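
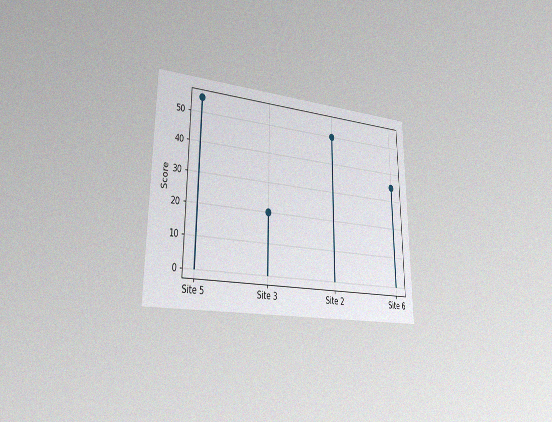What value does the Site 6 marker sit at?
The chart is viewed slightly from the left, with some photo noise. The Site 6 marker sits at 35.

35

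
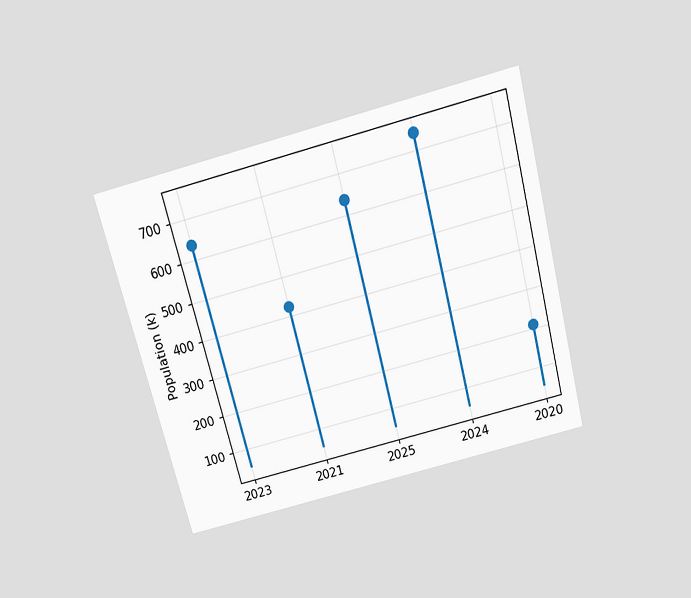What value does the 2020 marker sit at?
212k

The chart is tilted about 15° counter-clockwise and viewed slightly from above. The 2020 marker sits at 212k.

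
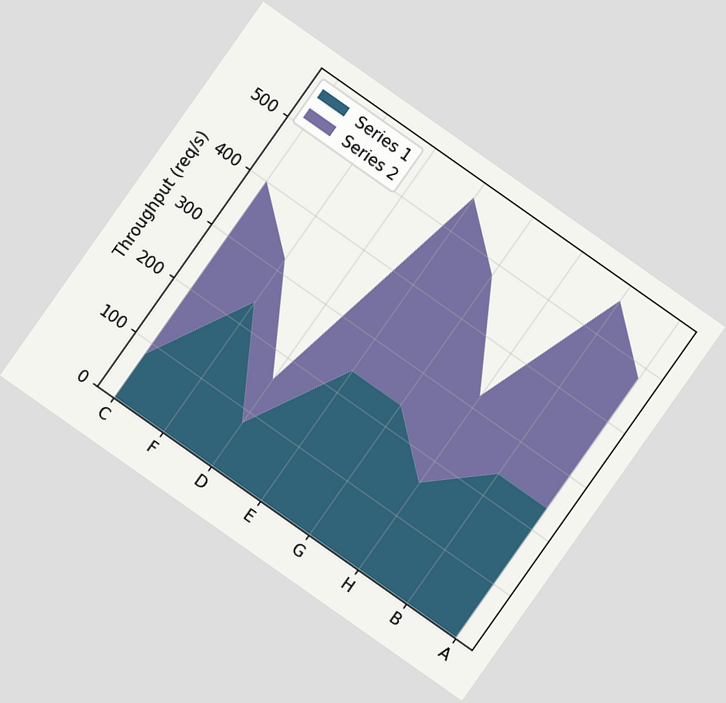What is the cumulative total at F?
The chart is tilted about 35° clockwise. The stacked total at F reaches 320req/s.

320req/s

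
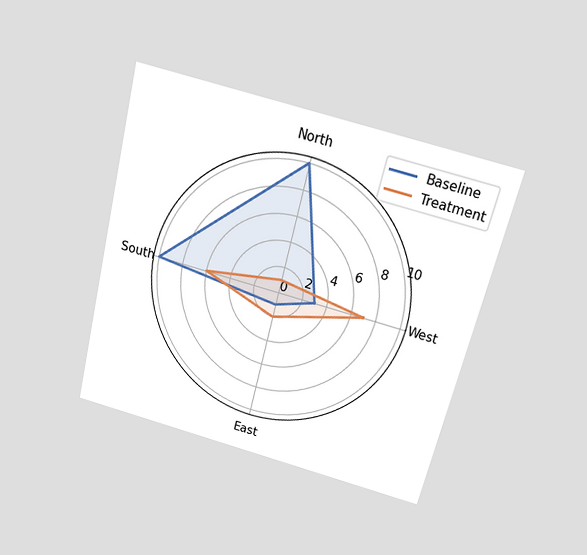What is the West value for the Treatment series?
The chart is tilted about 14° clockwise and viewed slightly from above. On the West axis, Treatment reaches 7.

7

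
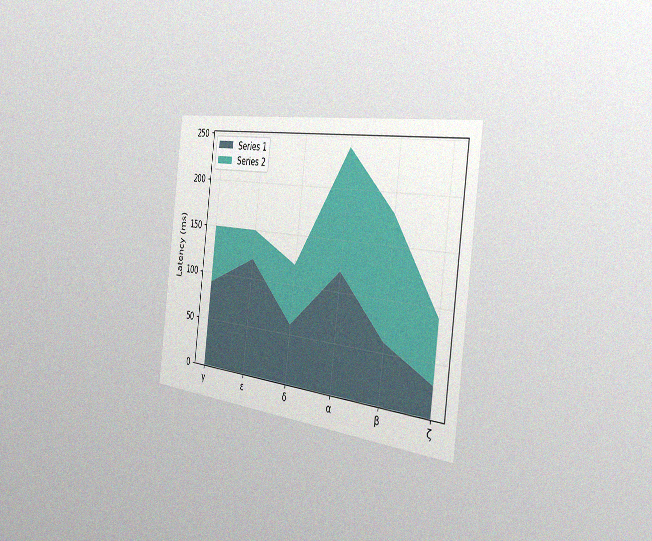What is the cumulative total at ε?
150ms

The chart is tilted about 7° clockwise and viewed slightly from the right, with some photo noise. The stacked total at ε reaches 150ms.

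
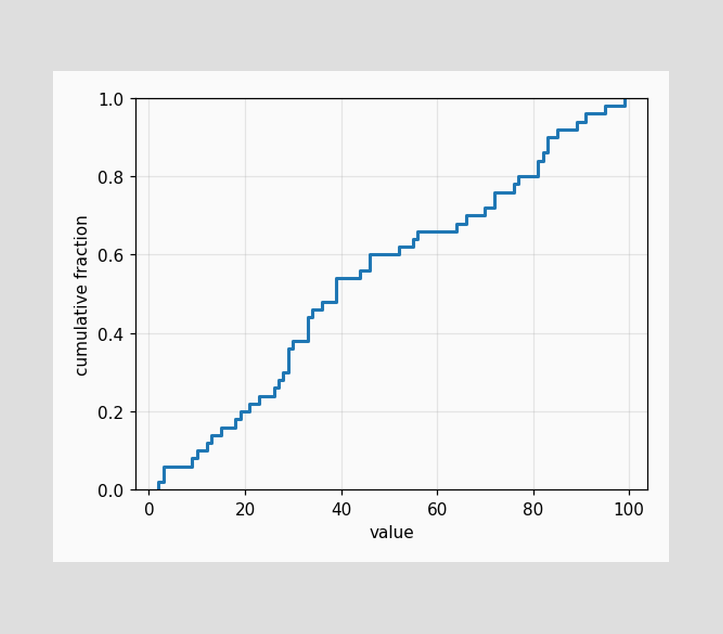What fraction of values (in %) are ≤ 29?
36%

At x=29 the ECDF step is at 36%.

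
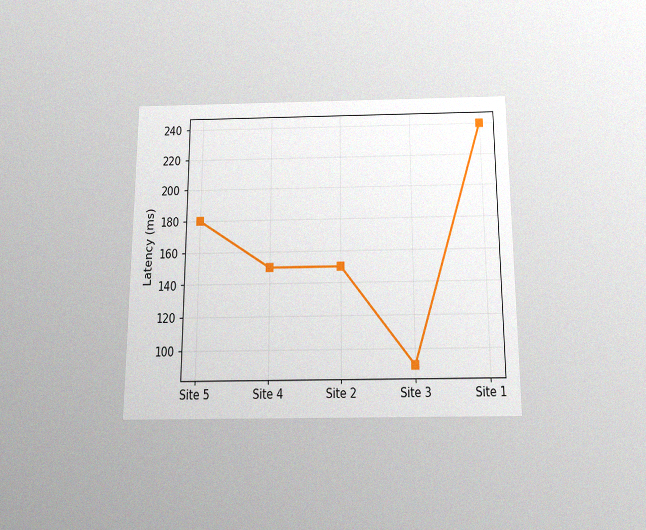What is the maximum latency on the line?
The chart is viewed slightly from below, with some photo noise. The highest point is at Site 1, and reading across to the y-axis gives 240ms.

240ms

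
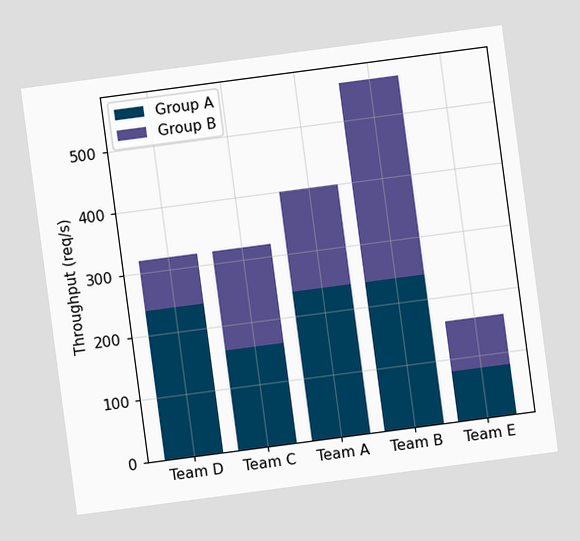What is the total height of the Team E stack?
The chart is tilted about 8° counter-clockwise. The Team E stack's top reaches 160req/s on the y-axis.

160req/s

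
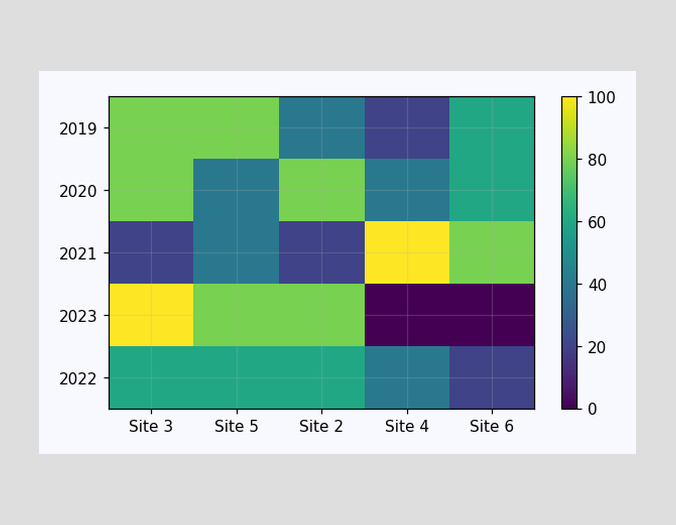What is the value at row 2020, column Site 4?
Matching cell (2020, Site 4) against the colorbar gives 40.

40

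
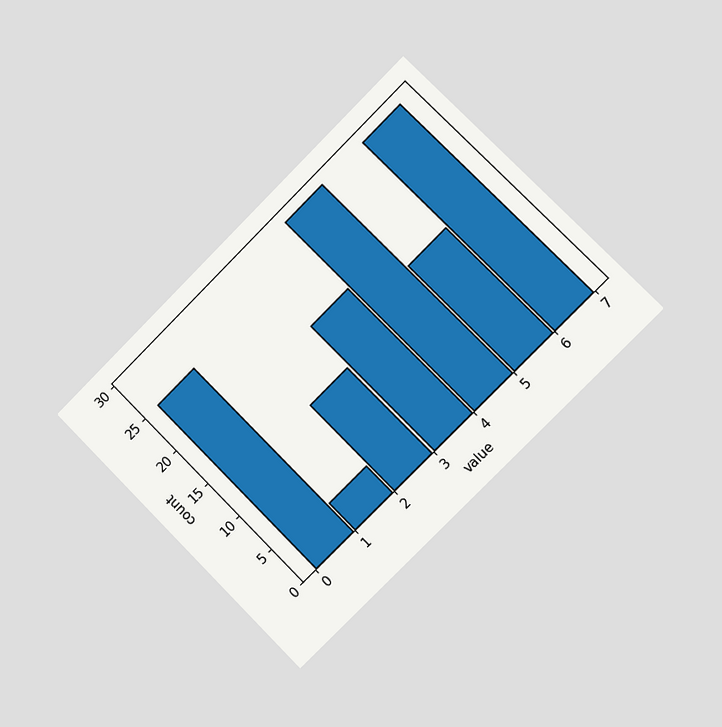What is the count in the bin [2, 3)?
13

The chart is tilted about 45° counter-clockwise and viewed slightly from the right. The [2, 3) bin has height 13.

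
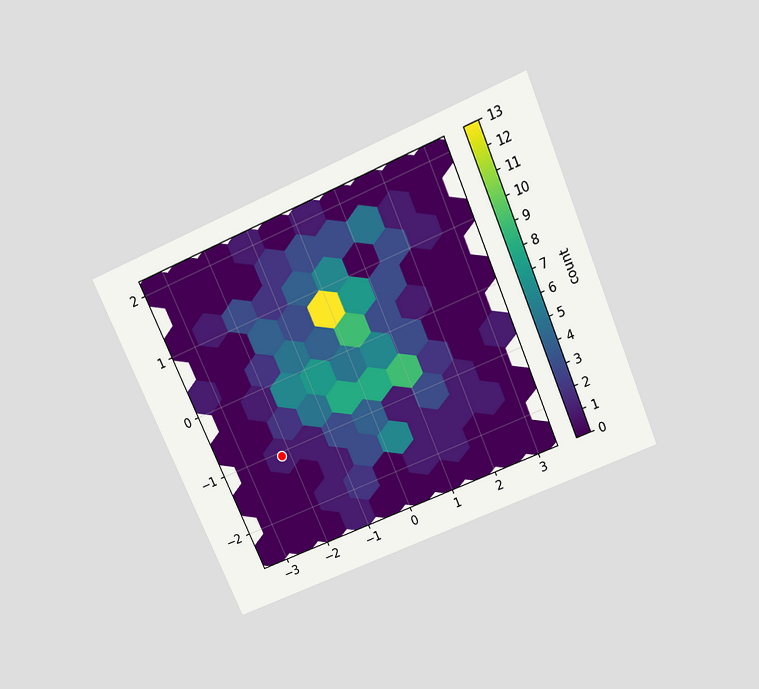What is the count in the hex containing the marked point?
1

The chart is tilted about 23° counter-clockwise and viewed slightly from above. The marked hex reads 1 on the colorbar.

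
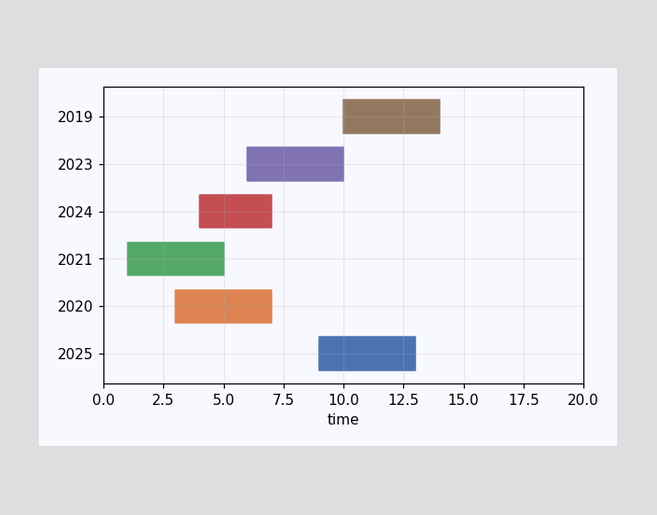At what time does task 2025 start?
9

The 2025 bar begins at t=9.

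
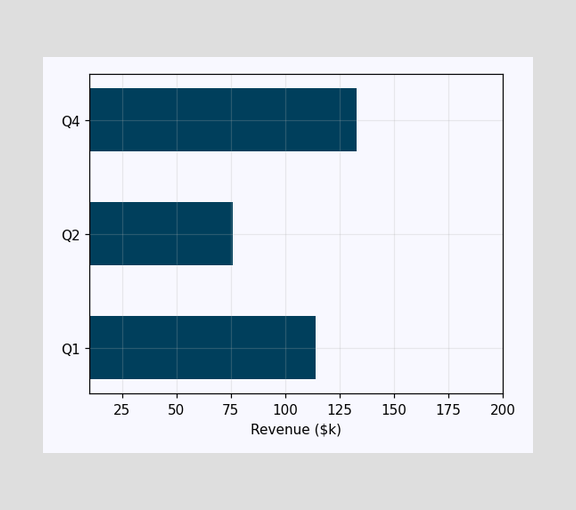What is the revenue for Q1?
$114k

Reading along the chart's x-axis, the Q1 bar reaches $114k.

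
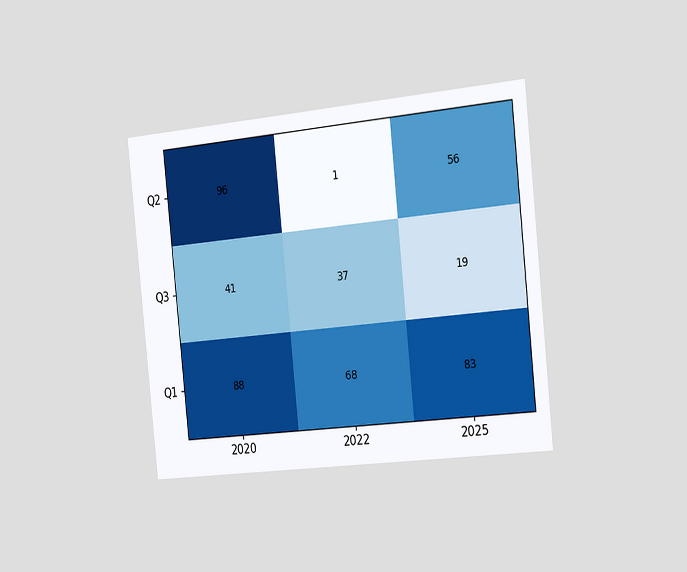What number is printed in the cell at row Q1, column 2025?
The chart is tilted about 6° counter-clockwise and viewed slightly from the right. The (Q1, 2025) cell reads 83.

83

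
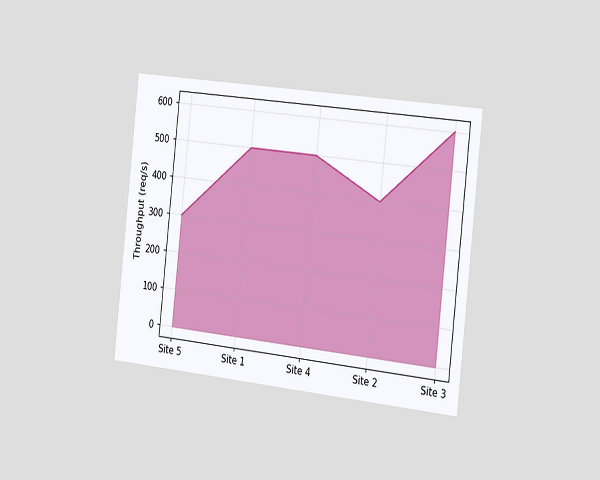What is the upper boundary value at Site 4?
500req/s

The chart is tilted about 6° clockwise and viewed slightly from the right. At Site 4 the upper boundary is at 500req/s.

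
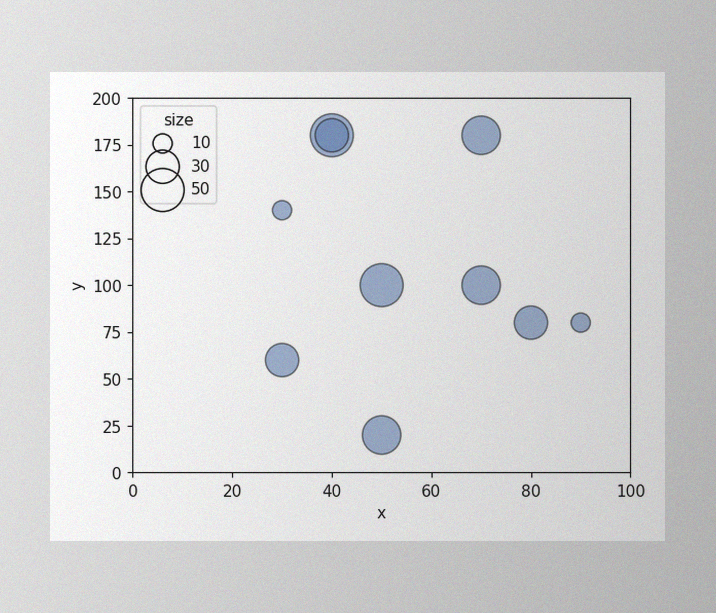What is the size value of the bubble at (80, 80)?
30

The image has some photo noise and uneven lighting. Matching the bubble at (80, 80) against the size legend gives 30.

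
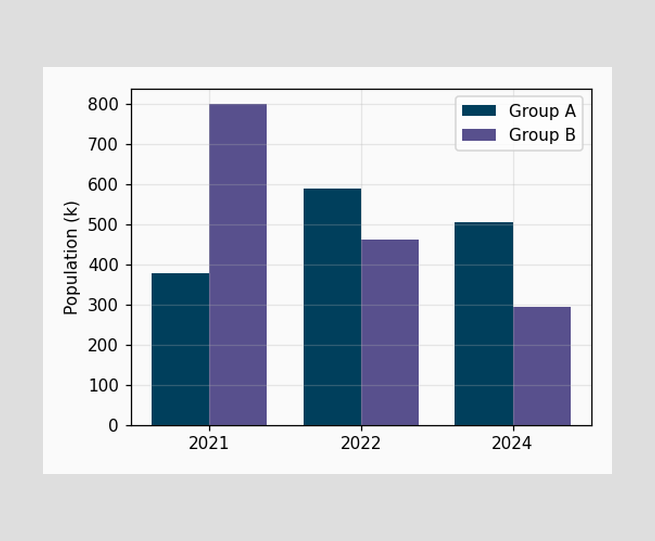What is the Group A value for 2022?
588k

The Group A bar at 2022 reaches 588k on the y-axis.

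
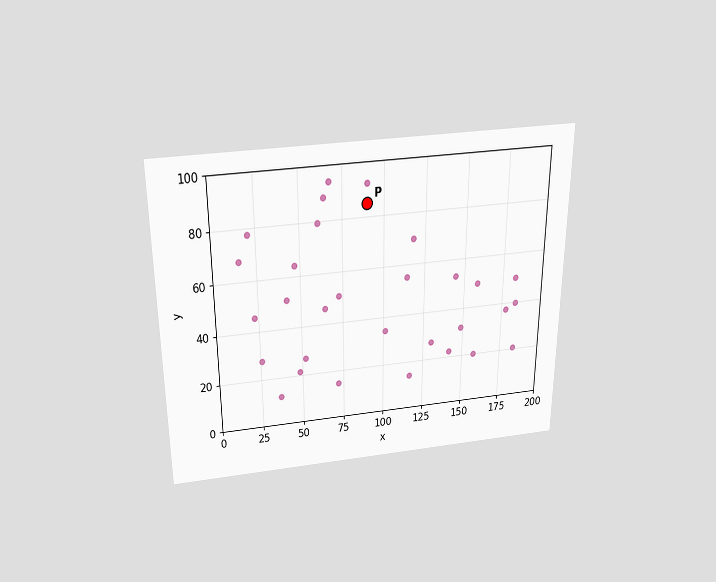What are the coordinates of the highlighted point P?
The chart is viewed slightly from above. Following the gridlines from P to each axis, P sits at (90, 85).

(90, 85)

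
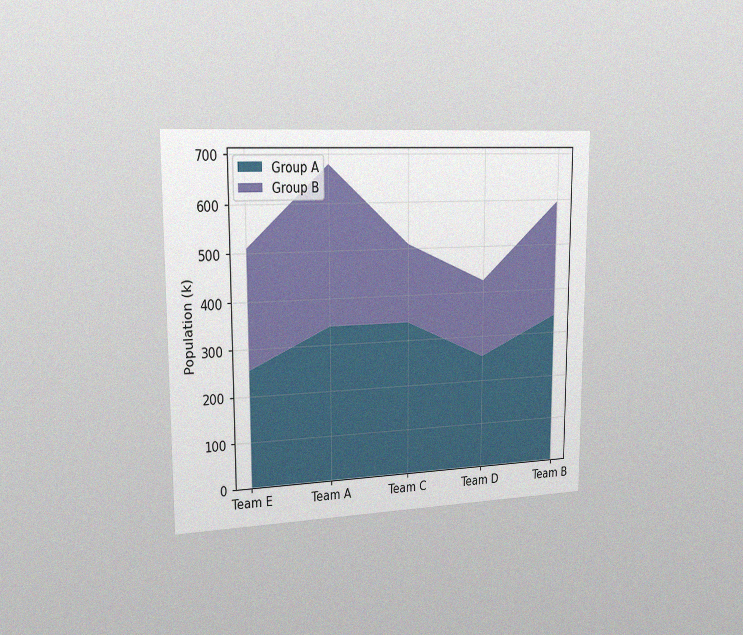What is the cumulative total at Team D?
425k

The chart is viewed slightly from the left, with some photo noise. The stacked total at Team D reaches 425k.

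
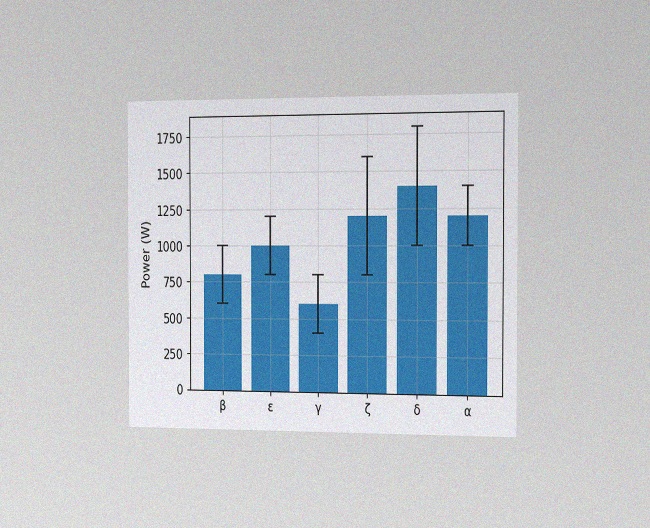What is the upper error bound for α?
1400W

The chart is viewed slightly from the right, with some photo noise. The α bar's upper whisker reaches 1400W.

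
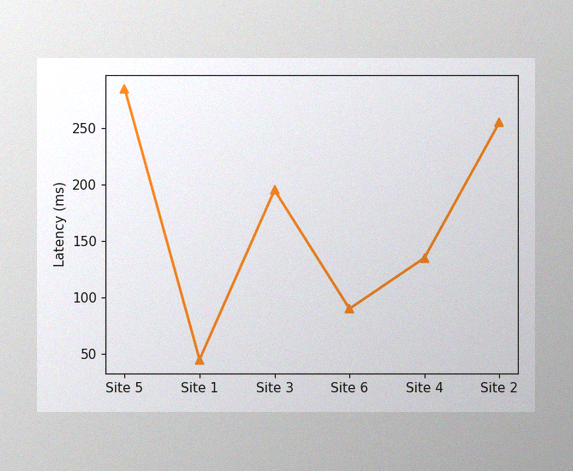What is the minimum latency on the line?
45ms

The image has some photo noise and uneven lighting. The lowest point is at Site 1, and reading across to the y-axis gives 45ms.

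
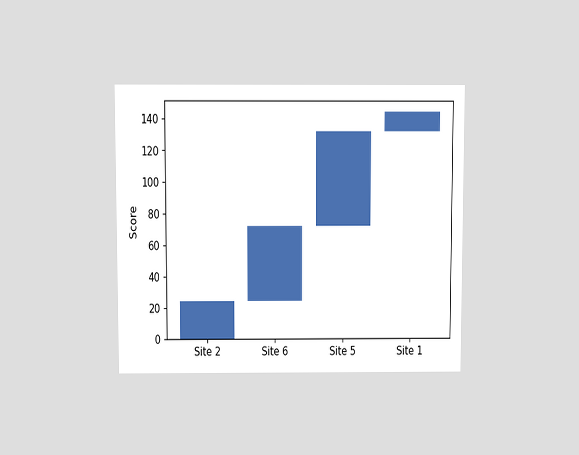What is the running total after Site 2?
24

The chart is viewed slightly from above. After Site 2 the running total reaches 24.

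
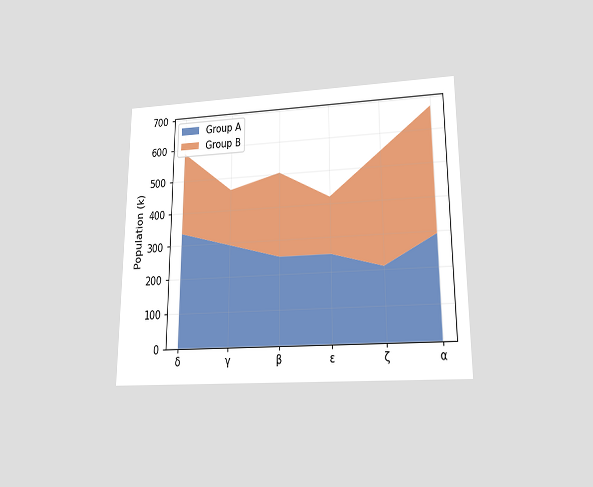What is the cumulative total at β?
The chart is viewed slightly from below. The stacked total at β reaches 504k.

504k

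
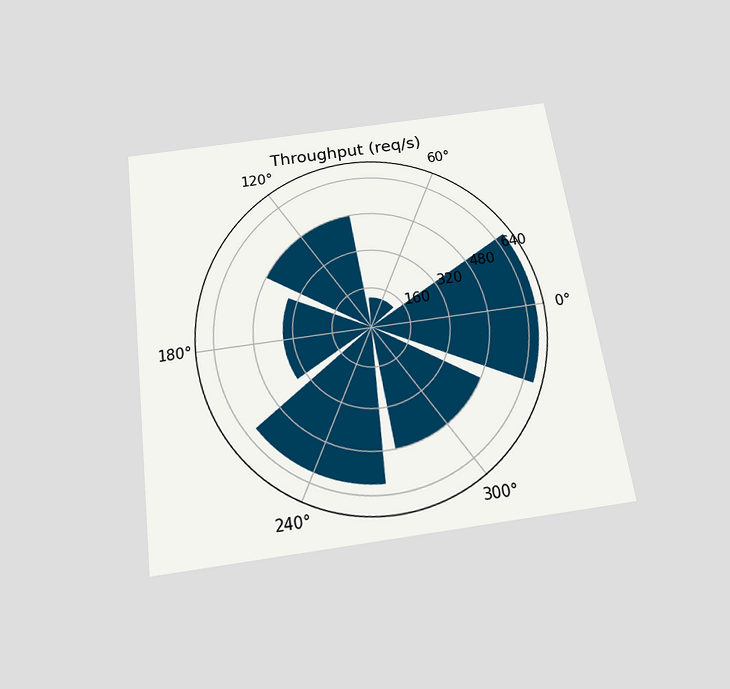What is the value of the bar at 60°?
120req/s

The chart is tilted about 8° counter-clockwise and viewed slightly from below. The bar at 60° reaches 120req/s on the radial axis.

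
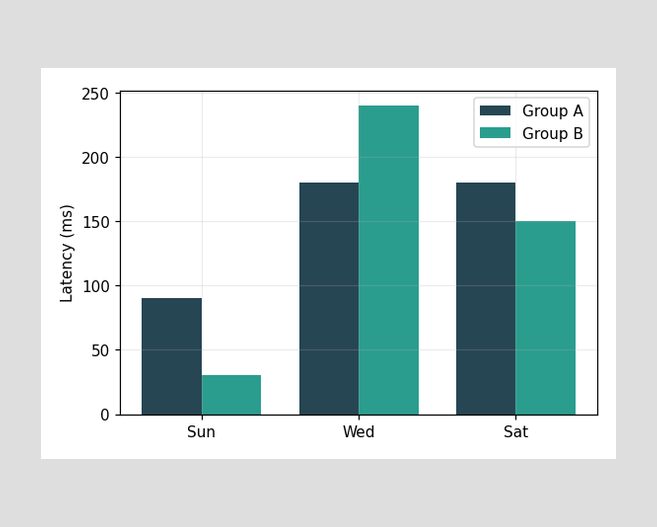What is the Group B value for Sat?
The Group B bar at Sat reaches 150ms on the y-axis.

150ms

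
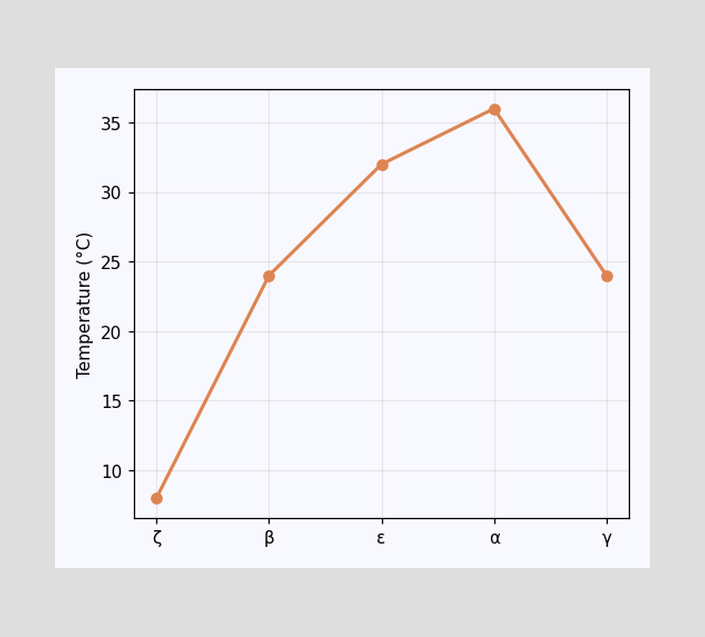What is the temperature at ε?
32°C

At ε, the line is at 32°C.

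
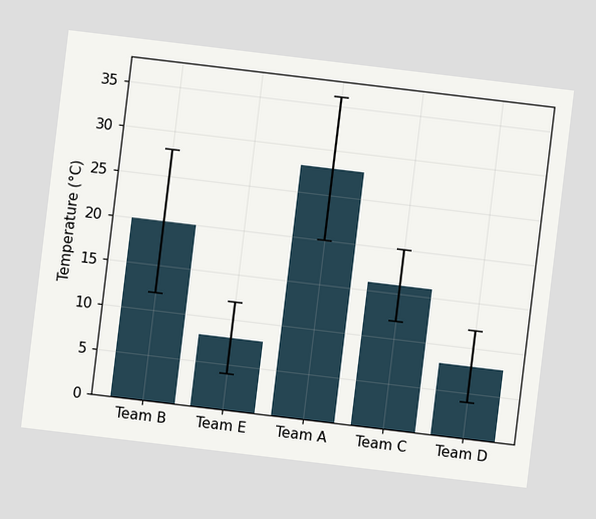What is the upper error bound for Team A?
36°C

The chart is tilted about 7° clockwise. The Team A bar's upper whisker reaches 36°C.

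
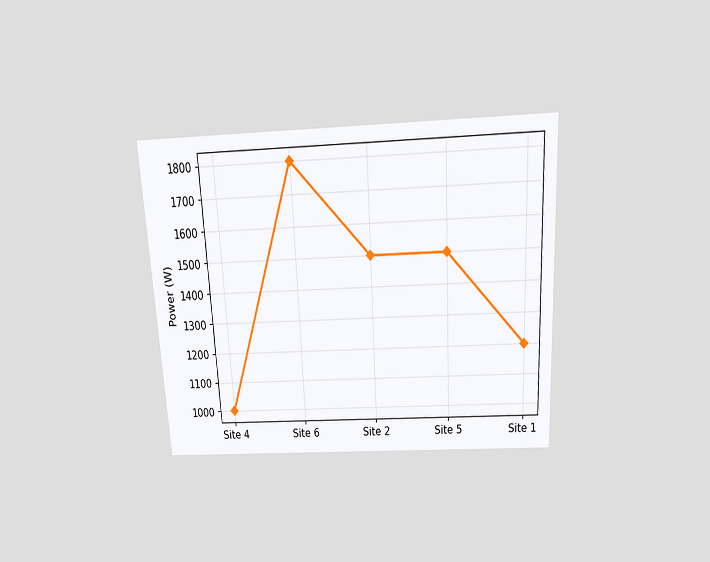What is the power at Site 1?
1200W

The chart is tilted about 3° counter-clockwise and viewed slightly from above. At Site 1, the line is at 1200W.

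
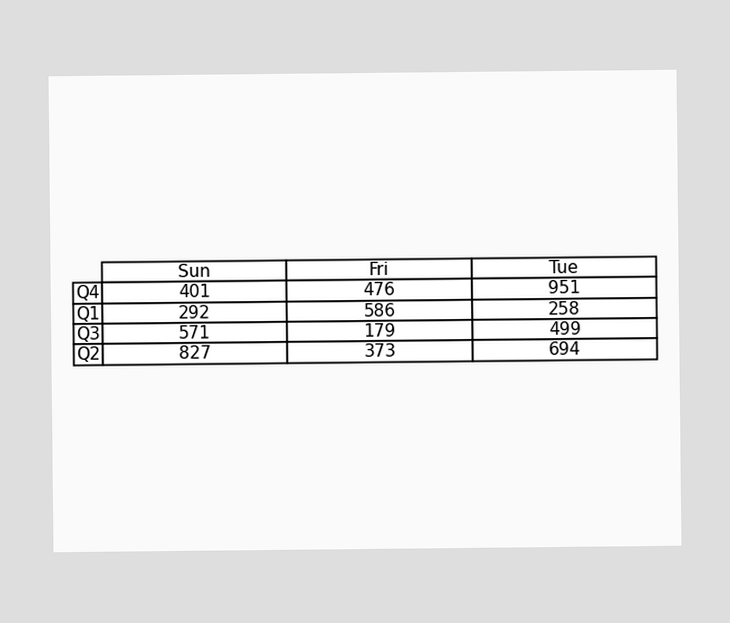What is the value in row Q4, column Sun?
401

The (Q4, Sun) cell reads 401.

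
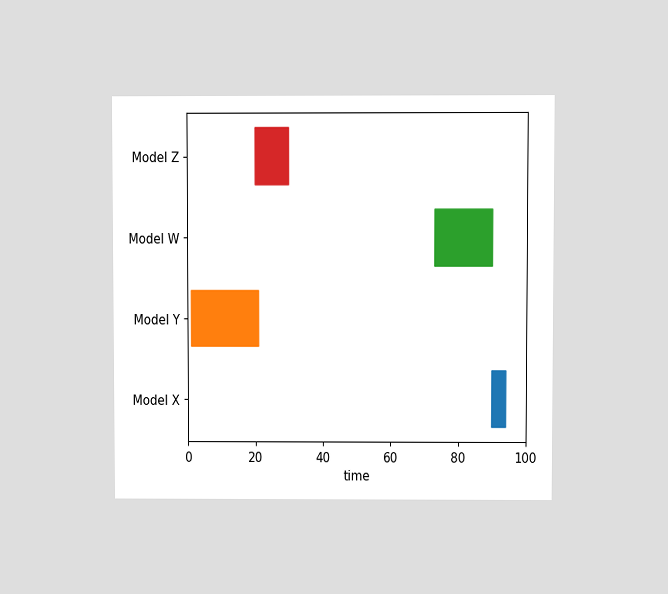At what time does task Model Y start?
The chart is viewed at a slight angle. The Model Y bar begins at t=1.

1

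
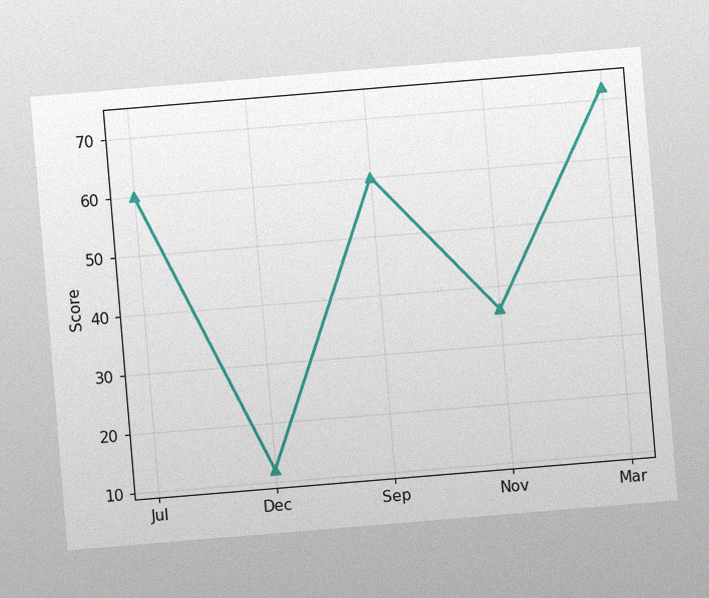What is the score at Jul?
The chart is tilted about 5° counter-clockwise, with some photo noise. At Jul, the line is at 60.

60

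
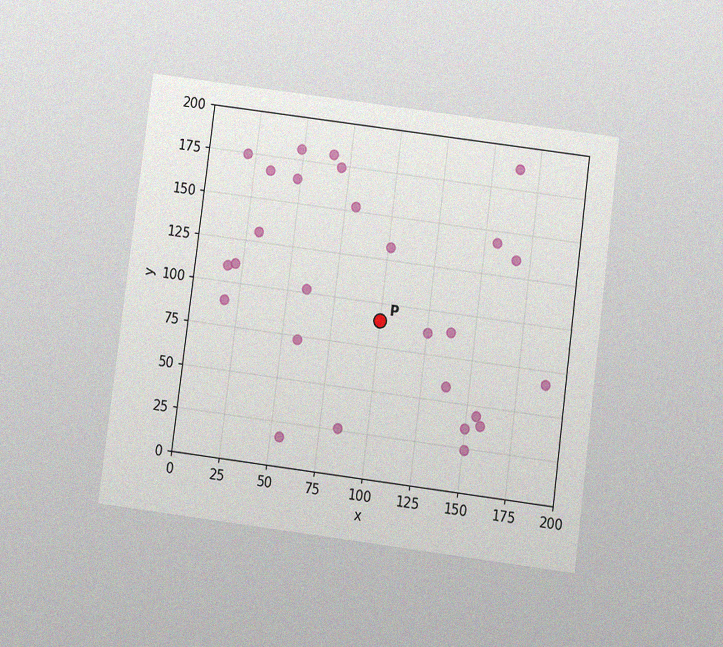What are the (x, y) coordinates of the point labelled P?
The chart is tilted about 7° clockwise and viewed slightly from below, with some photo noise. Following the gridlines from P to each axis, P sits at (100, 90).

(100, 90)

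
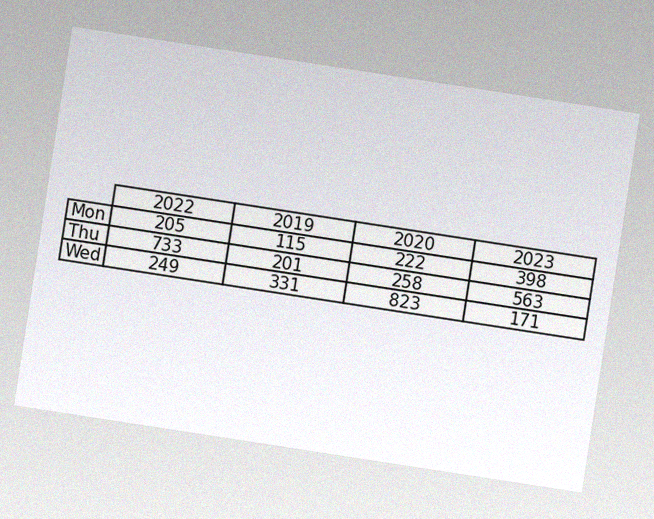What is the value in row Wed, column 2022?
249

The chart is tilted about 9° clockwise, with some photo noise. The (Wed, 2022) cell reads 249.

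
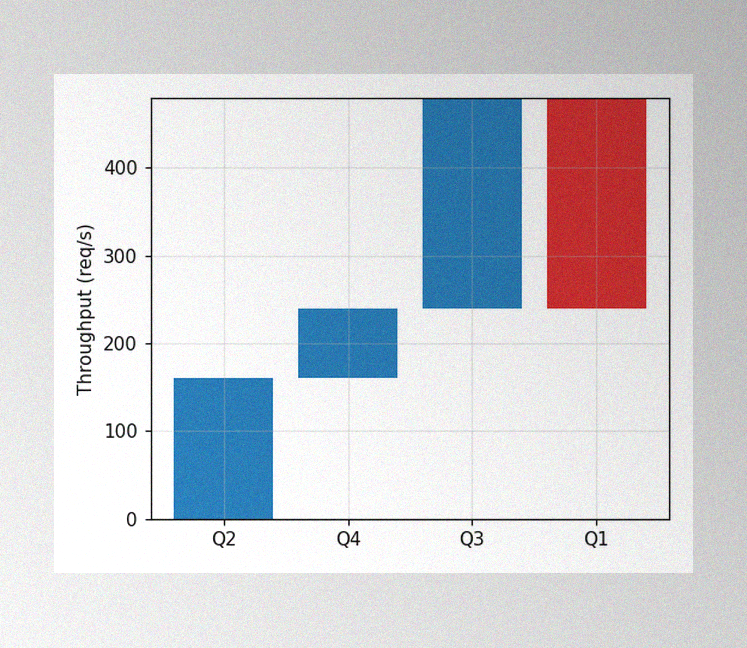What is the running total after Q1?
The image has some photo noise and uneven lighting. After Q1 the running total reaches 240req/s.

240req/s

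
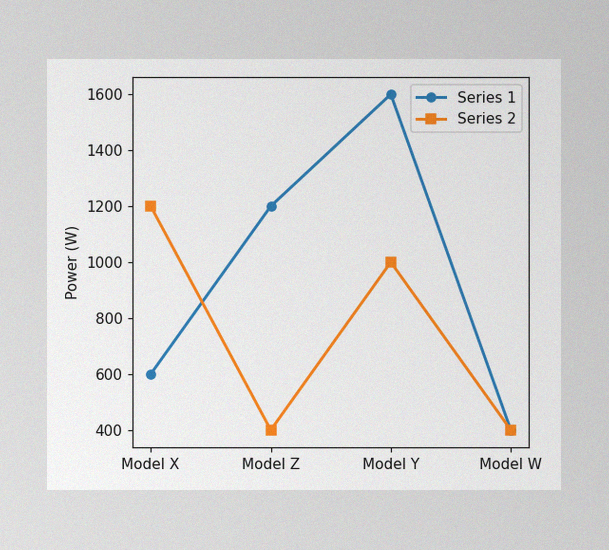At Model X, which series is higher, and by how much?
Series 2, by 600W

The image has some photo noise and uneven lighting. At Model X, Series 2 sits above the other line by 600W.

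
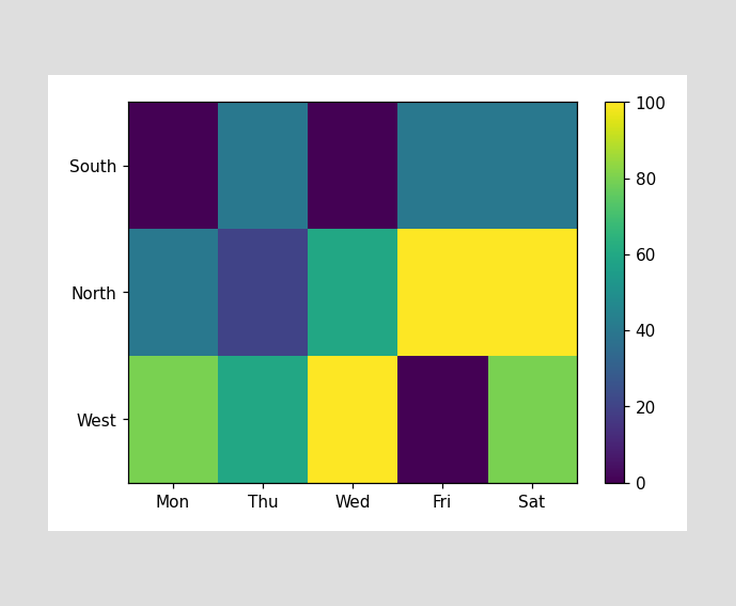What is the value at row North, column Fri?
Matching cell (North, Fri) against the colorbar gives 100.

100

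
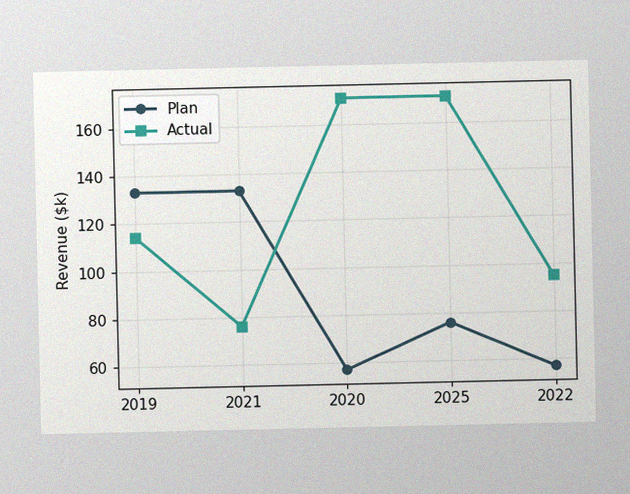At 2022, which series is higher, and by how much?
The image has some photo noise and uneven lighting. At 2022, Actual sits above the other line by $38k.

Actual, by $38k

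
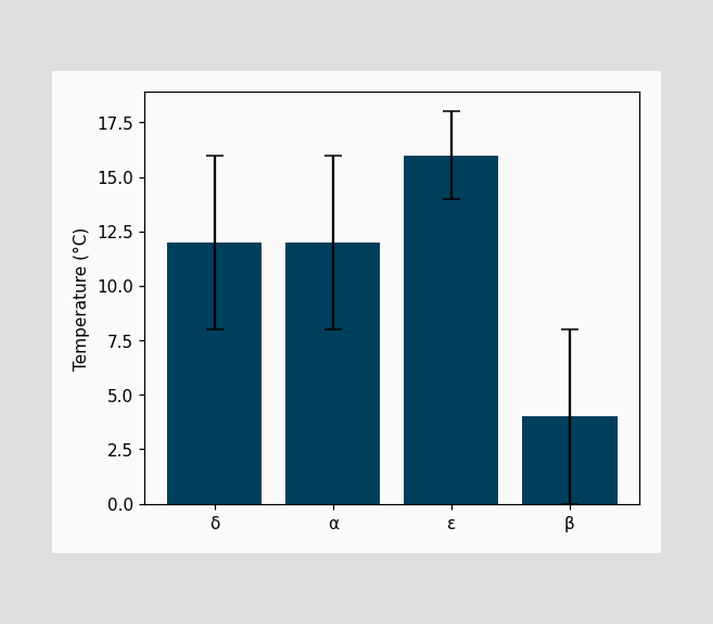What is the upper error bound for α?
16°C

The α bar's upper whisker reaches 16°C.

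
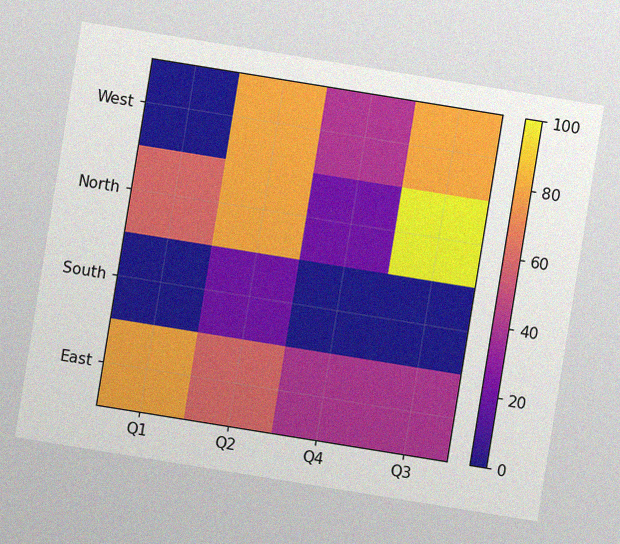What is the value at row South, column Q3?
0

The chart is tilted about 9° clockwise, with some photo noise. Matching cell (South, Q3) against the colorbar gives 0.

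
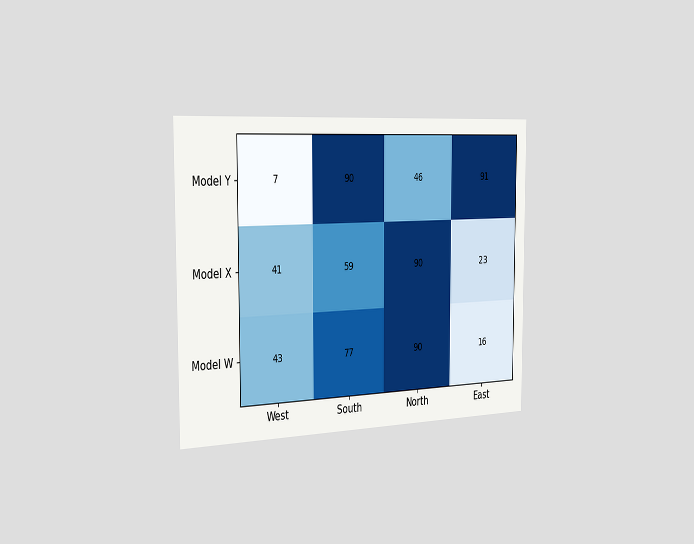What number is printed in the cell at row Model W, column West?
The chart is viewed slightly from the left. The (Model W, West) cell reads 43.

43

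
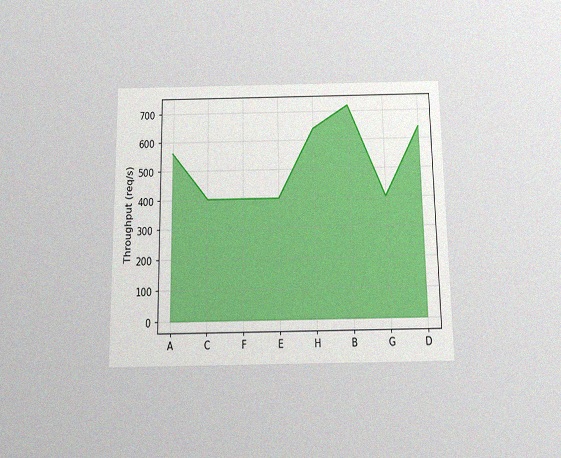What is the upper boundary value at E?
The chart is viewed slightly from below, with some photo noise. At E the upper boundary is at 400req/s.

400req/s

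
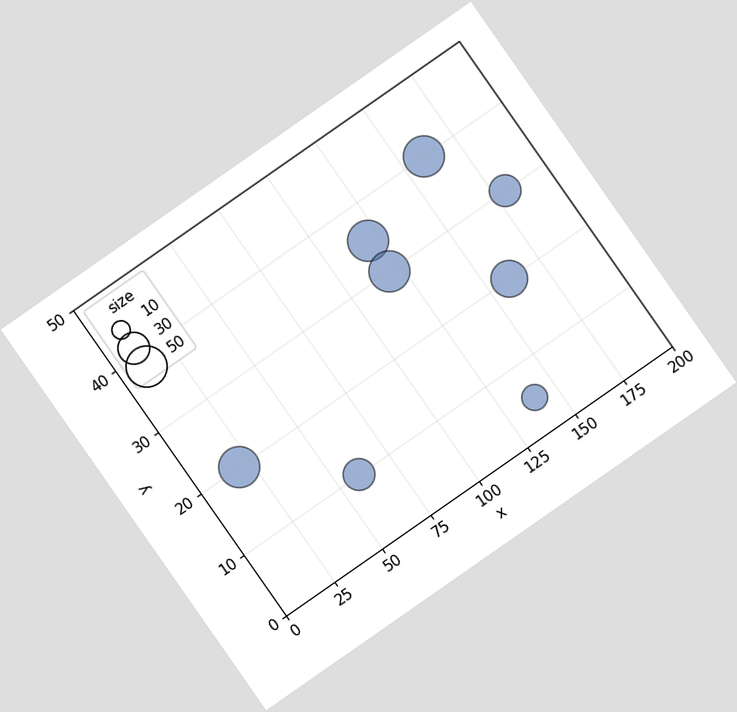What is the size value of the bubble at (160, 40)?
The chart is tilted about 35° counter-clockwise. Matching the bubble at (160, 40) against the size legend gives 50.

50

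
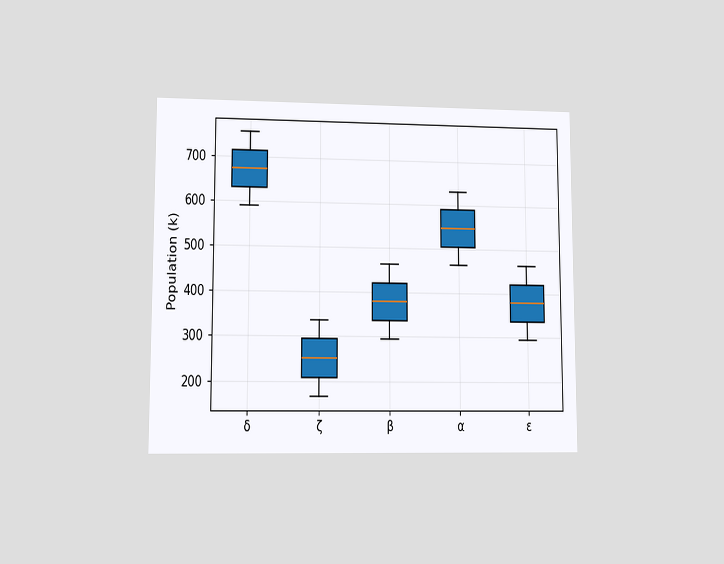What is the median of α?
546k

The chart is viewed at a slight angle. The median line in the α box sits at 546k.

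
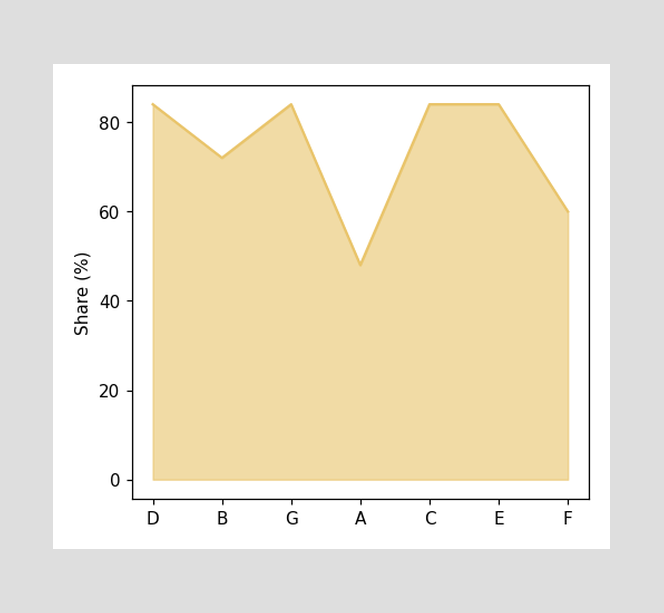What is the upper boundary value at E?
84%

At E the upper boundary is at 84%.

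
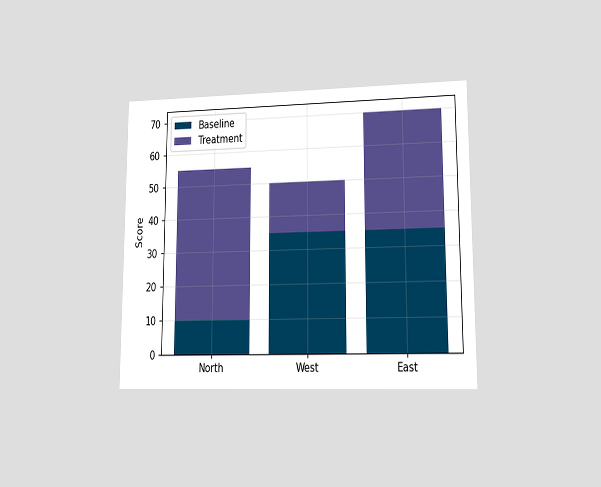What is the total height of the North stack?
55

The chart is viewed at a slight angle. The North stack's top reaches 55 on the y-axis.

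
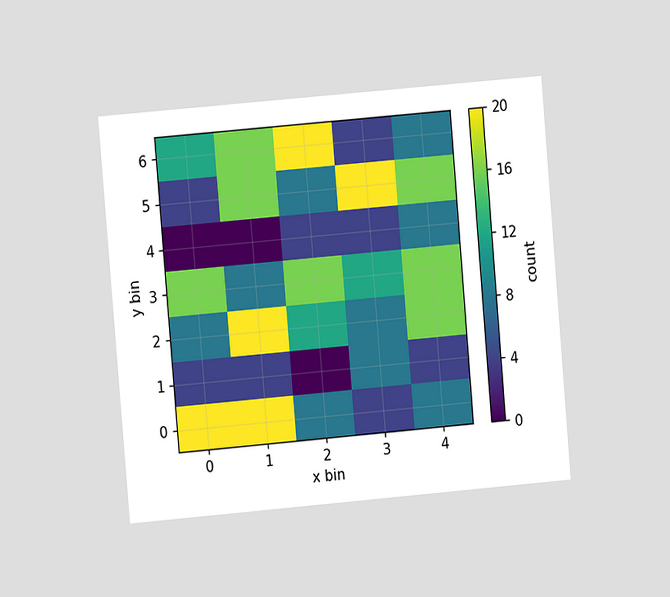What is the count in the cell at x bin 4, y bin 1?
4

The chart is tilted about 5° counter-clockwise and viewed at a slight angle. Matching the cell (4, 1) against the colorbar gives 4.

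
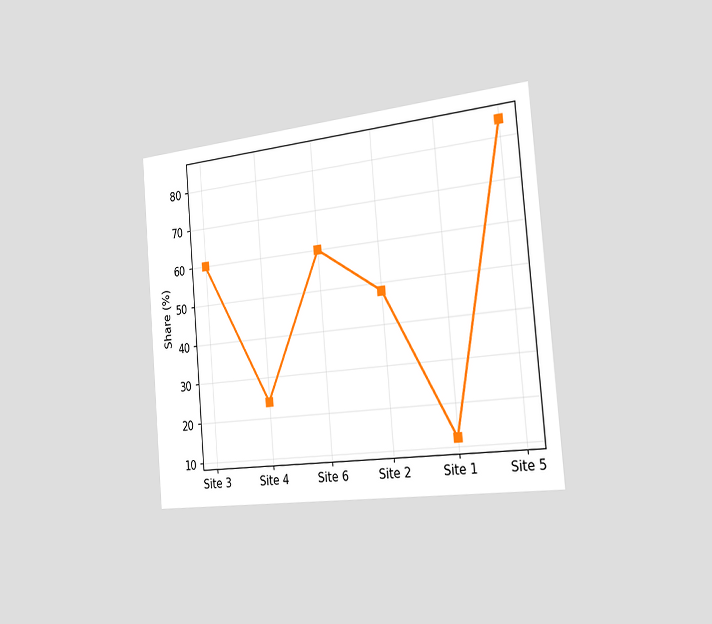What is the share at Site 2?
48%

The chart is tilted about 5° counter-clockwise and viewed slightly from the right. At Site 2, the line is at 48%.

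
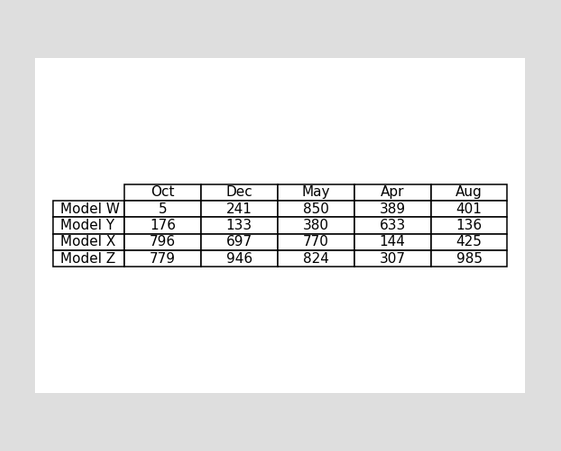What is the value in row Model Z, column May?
824

The (Model Z, May) cell reads 824.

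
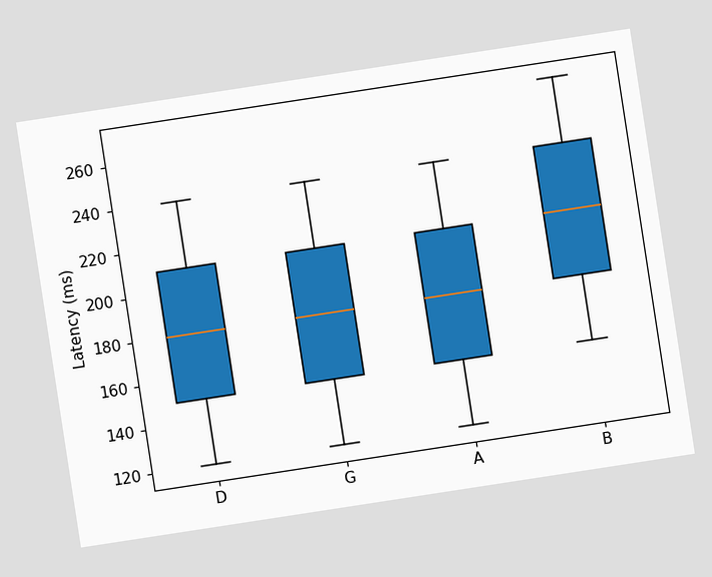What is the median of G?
The chart is tilted about 9° counter-clockwise. The median line in the G box sits at 180ms.

180ms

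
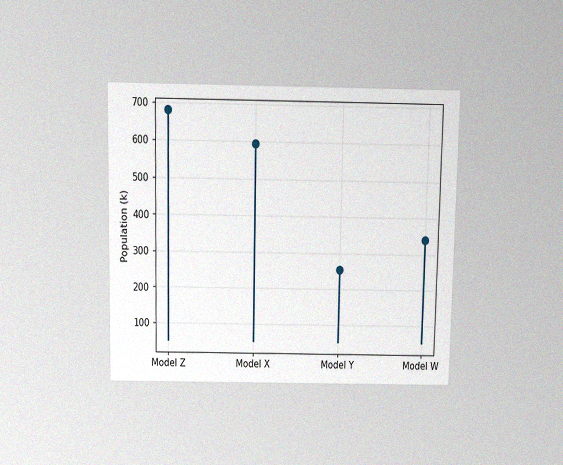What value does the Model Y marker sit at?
The chart is viewed slightly from above, with some photo noise. The Model Y marker sits at 255k.

255k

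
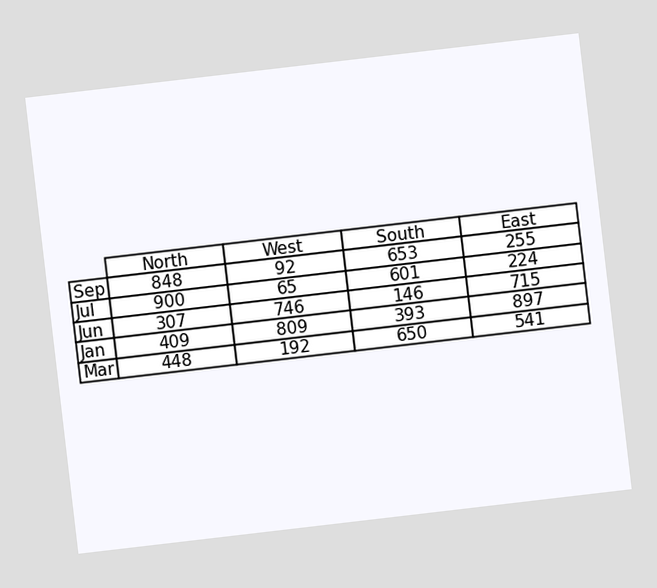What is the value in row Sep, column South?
653

The chart is tilted about 7° counter-clockwise. The (Sep, South) cell reads 653.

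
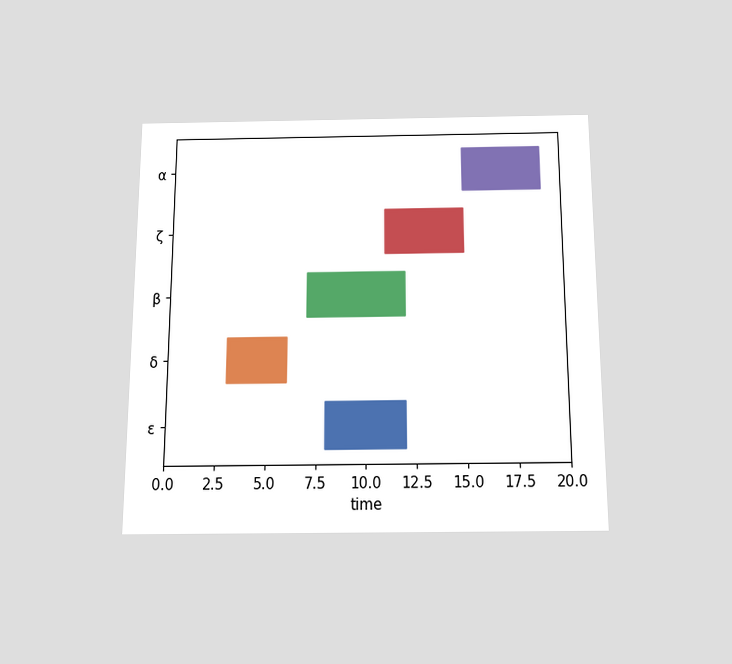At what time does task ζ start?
11

The chart is viewed slightly from below. The ζ bar begins at t=11.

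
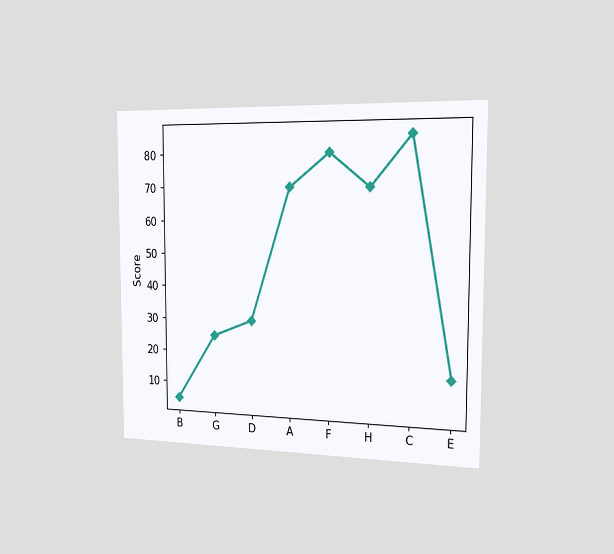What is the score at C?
The chart is viewed slightly from the right. At C, the line is at 85.

85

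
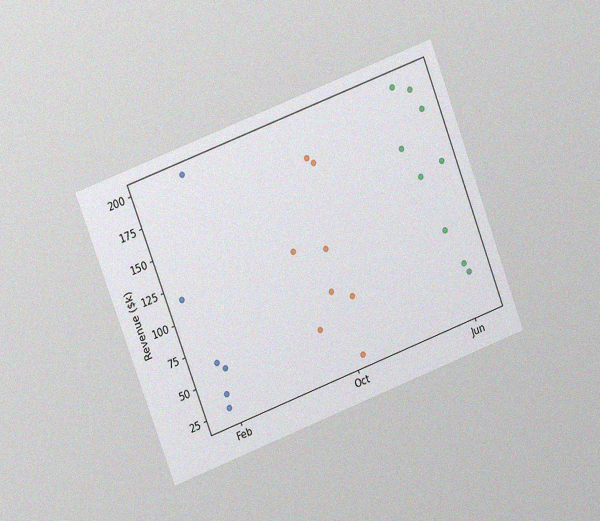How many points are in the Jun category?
9

The chart is tilted about 21° counter-clockwise and viewed at a slight angle, with some photo noise. Counting the markers in the Jun column gives 9.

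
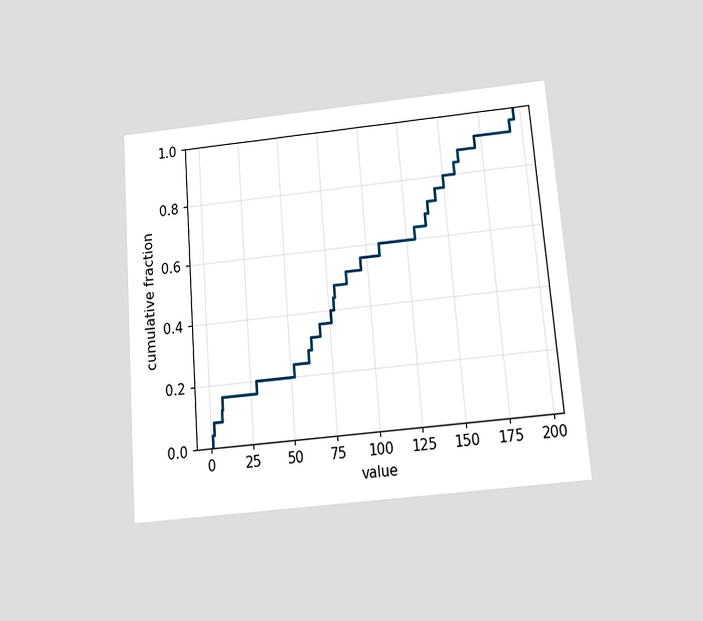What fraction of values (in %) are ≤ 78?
The chart is tilted about 5° counter-clockwise and viewed slightly from below. At x=78 the ECDF step is at 44%.

44%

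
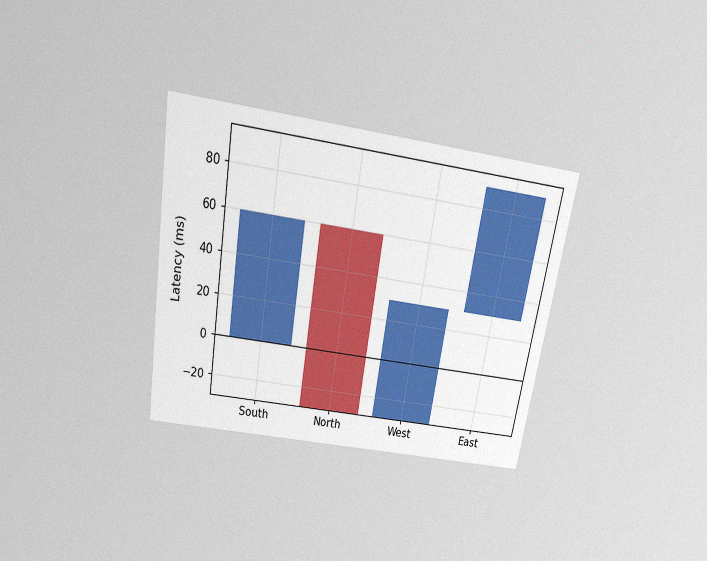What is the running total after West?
The chart is tilted about 9° clockwise and viewed slightly from above, with some photo noise. After West the running total reaches 30ms.

30ms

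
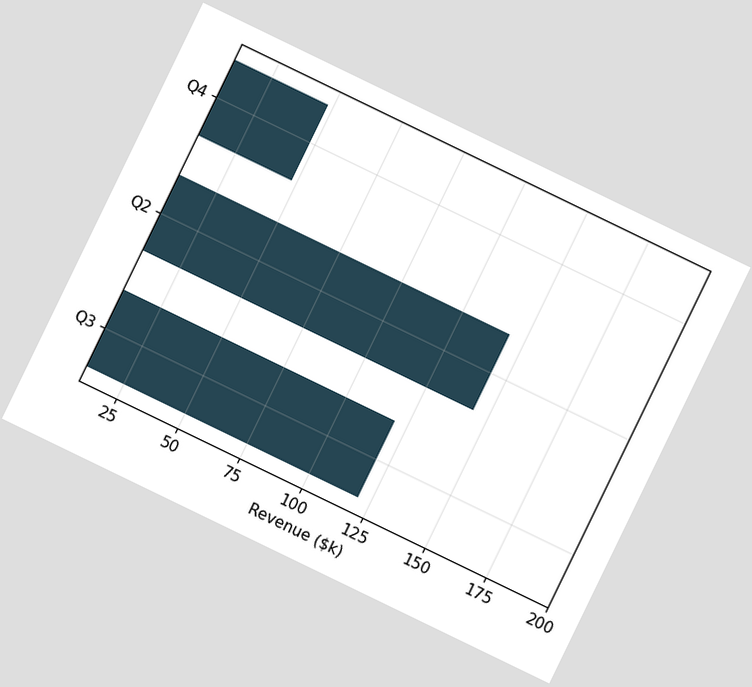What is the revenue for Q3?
$120k

The chart is tilted about 26° clockwise. Reading along the chart's x-axis, the Q3 bar reaches $120k.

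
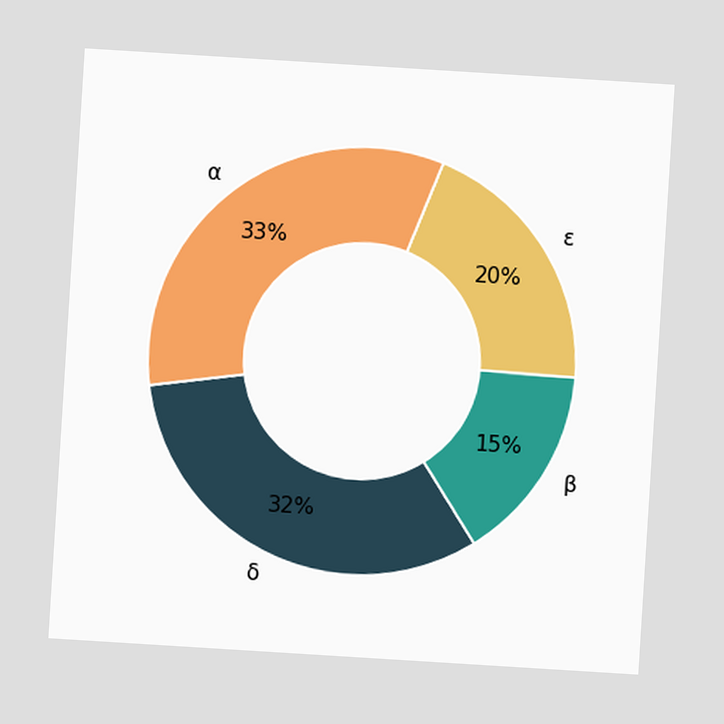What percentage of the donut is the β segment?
15%

The chart is tilted about 4° clockwise. The β segment takes up 15% of the ring.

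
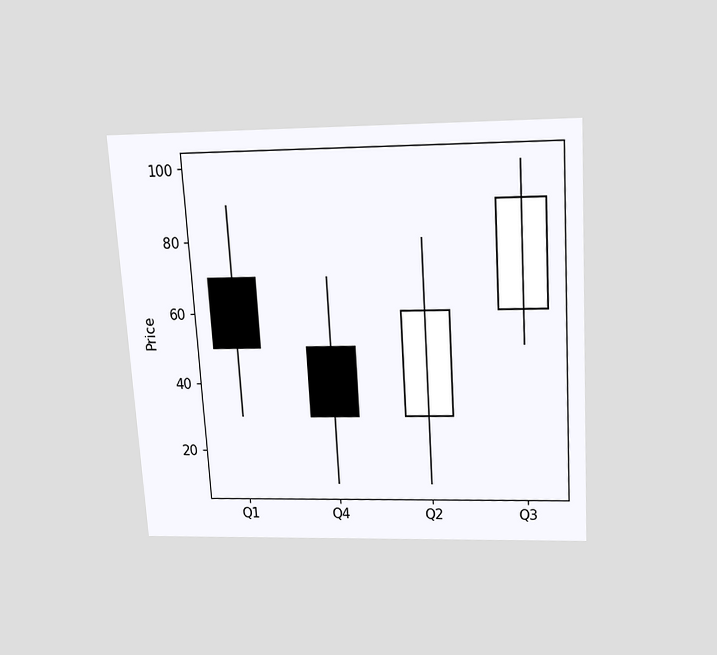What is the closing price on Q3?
The chart is tilted about 4° counter-clockwise and viewed slightly from above. The Q3 candle closes at 90.

90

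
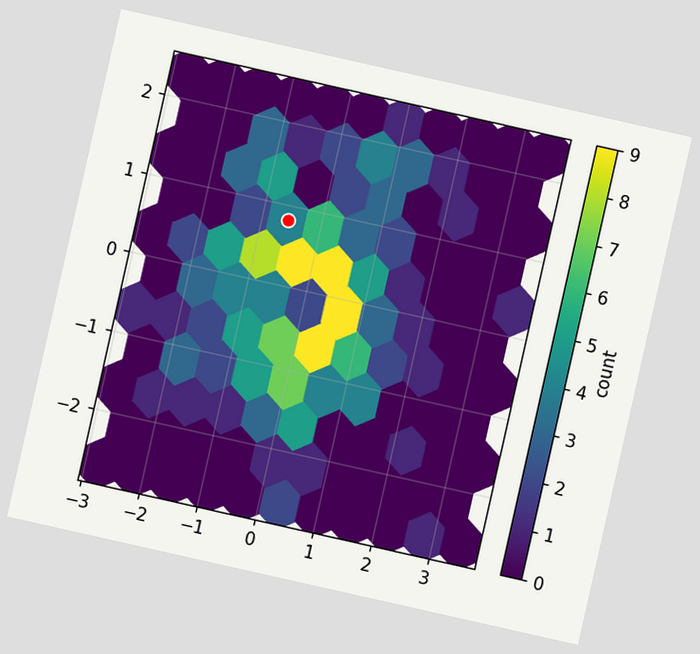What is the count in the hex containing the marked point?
4

The chart is tilted about 13° clockwise. The marked hex reads 4 on the colorbar.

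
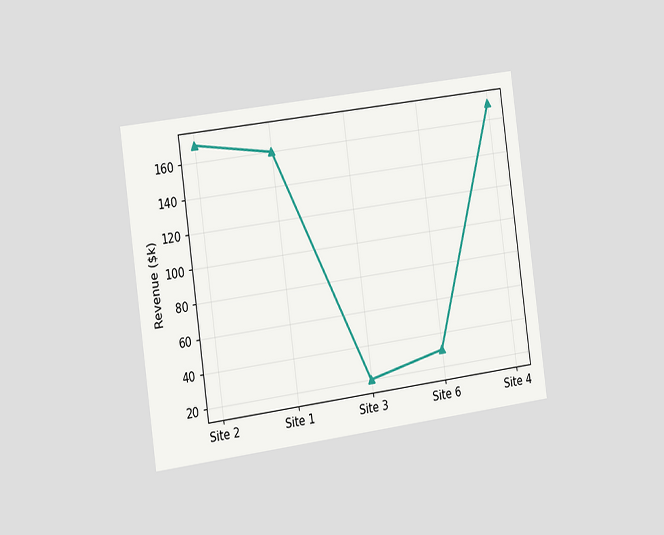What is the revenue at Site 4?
$170k

The chart is tilted about 8° counter-clockwise and viewed slightly from the left. At Site 4, the line is at $170k.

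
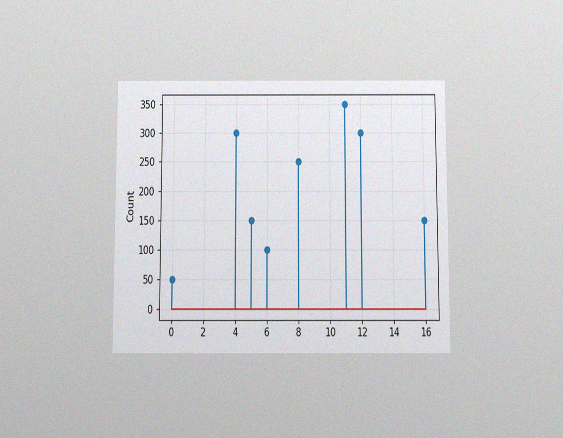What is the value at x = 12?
300

The chart is viewed slightly from below, with some photo noise. The stem at x=12 reaches 300.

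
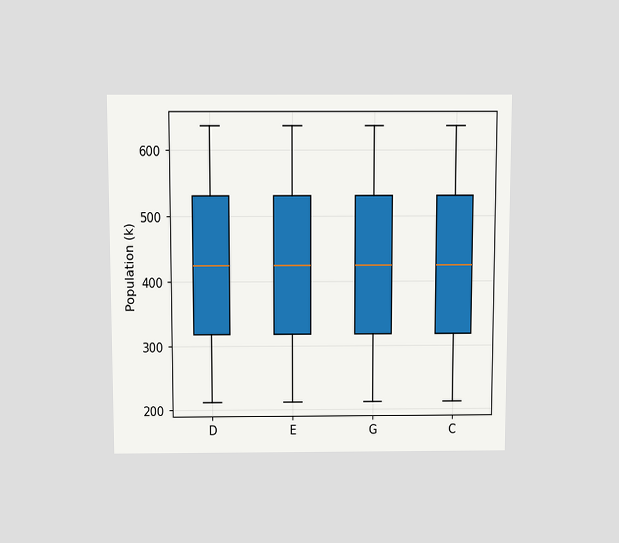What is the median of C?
The chart is viewed slightly from above. The median line in the C box sits at 424k.

424k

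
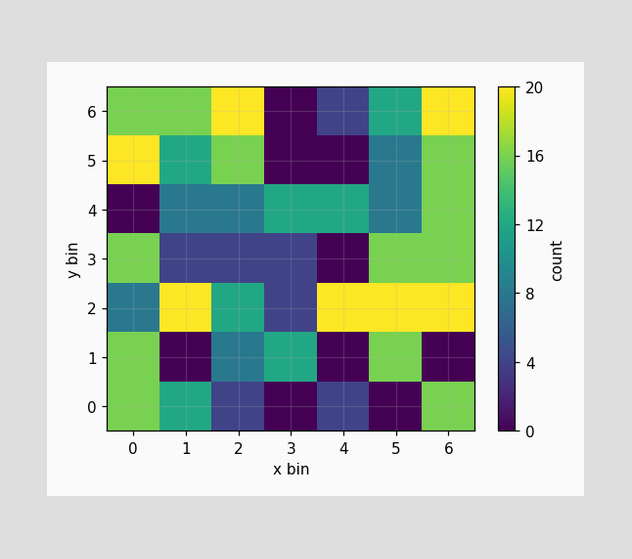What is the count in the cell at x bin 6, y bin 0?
16

Matching the cell (6, 0) against the colorbar gives 16.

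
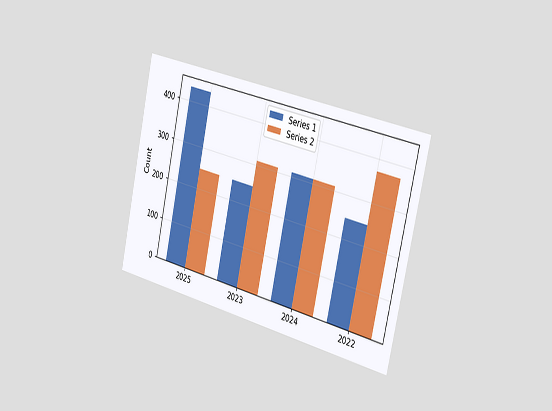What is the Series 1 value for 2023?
The chart is tilted about 13° clockwise and viewed slightly from the right. The Series 1 bar at 2023 reaches 248 on the y-axis.

248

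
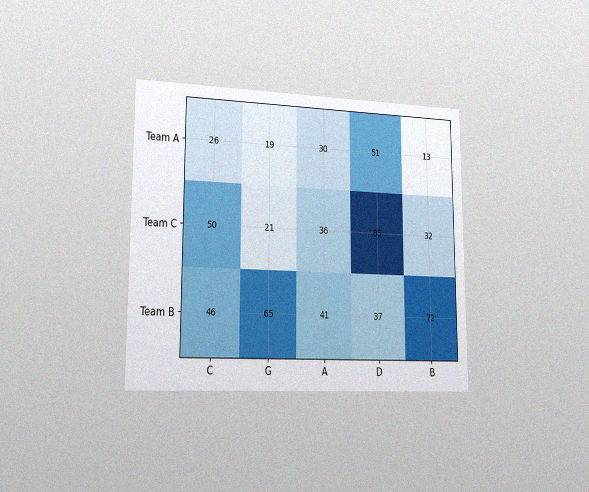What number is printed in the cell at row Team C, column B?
The chart is viewed slightly from the left, with some photo noise. The (Team C, B) cell reads 32.

32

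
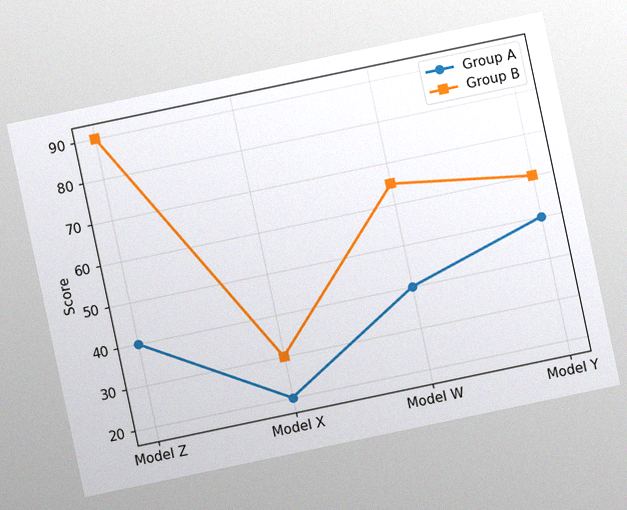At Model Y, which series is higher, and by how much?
Group B, by 10

The chart is tilted about 12° counter-clockwise, with some photo noise. At Model Y, Group B sits above the other line by 10.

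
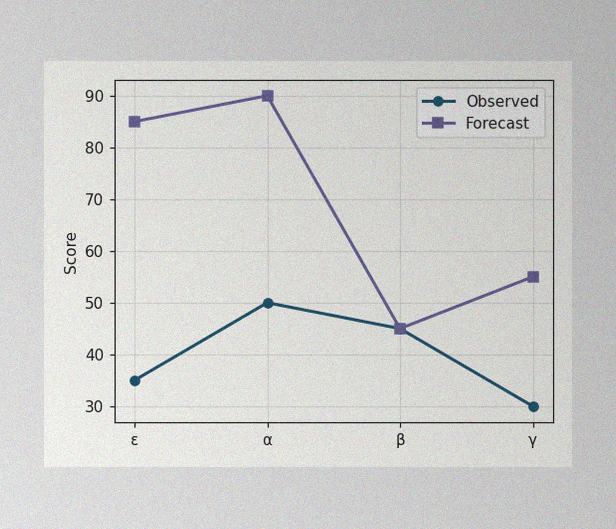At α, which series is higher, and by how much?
The image has some photo noise and uneven lighting. At α, Forecast sits above the other line by 40.

Forecast, by 40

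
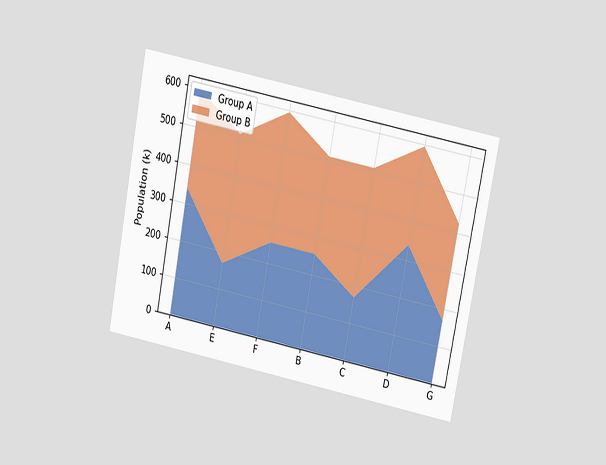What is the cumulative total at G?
425k

The chart is tilted about 11° clockwise and viewed at a slight angle. The stacked total at G reaches 425k.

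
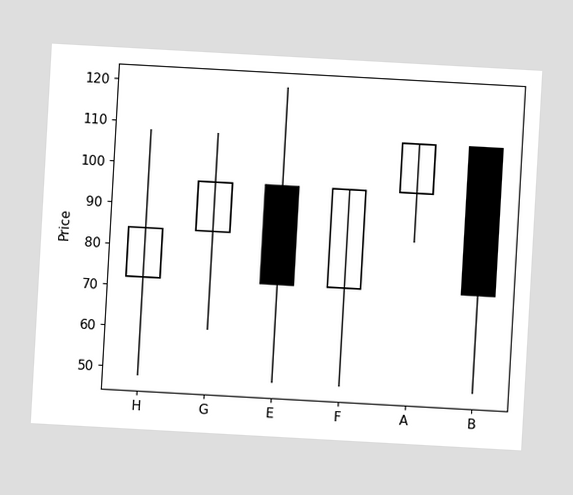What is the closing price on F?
The chart is tilted about 3° clockwise. The F candle closes at 96.

96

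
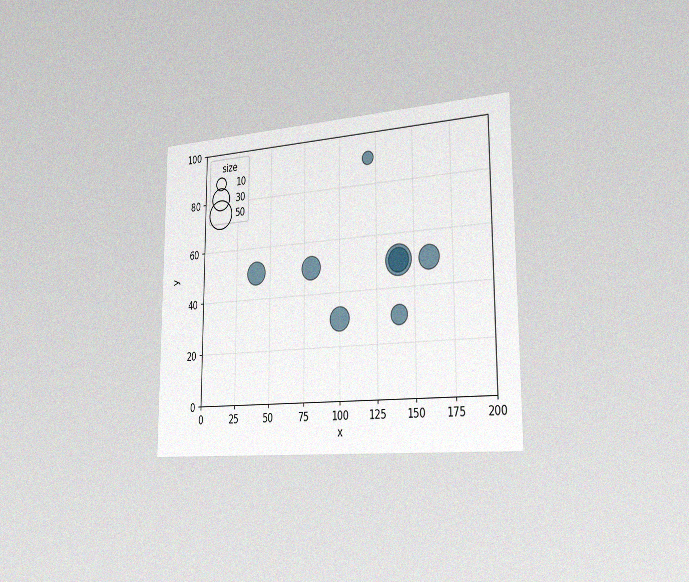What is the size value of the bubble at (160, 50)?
The chart is viewed slightly from the right, with some photo noise. Matching the bubble at (160, 50) against the size legend gives 30.

30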